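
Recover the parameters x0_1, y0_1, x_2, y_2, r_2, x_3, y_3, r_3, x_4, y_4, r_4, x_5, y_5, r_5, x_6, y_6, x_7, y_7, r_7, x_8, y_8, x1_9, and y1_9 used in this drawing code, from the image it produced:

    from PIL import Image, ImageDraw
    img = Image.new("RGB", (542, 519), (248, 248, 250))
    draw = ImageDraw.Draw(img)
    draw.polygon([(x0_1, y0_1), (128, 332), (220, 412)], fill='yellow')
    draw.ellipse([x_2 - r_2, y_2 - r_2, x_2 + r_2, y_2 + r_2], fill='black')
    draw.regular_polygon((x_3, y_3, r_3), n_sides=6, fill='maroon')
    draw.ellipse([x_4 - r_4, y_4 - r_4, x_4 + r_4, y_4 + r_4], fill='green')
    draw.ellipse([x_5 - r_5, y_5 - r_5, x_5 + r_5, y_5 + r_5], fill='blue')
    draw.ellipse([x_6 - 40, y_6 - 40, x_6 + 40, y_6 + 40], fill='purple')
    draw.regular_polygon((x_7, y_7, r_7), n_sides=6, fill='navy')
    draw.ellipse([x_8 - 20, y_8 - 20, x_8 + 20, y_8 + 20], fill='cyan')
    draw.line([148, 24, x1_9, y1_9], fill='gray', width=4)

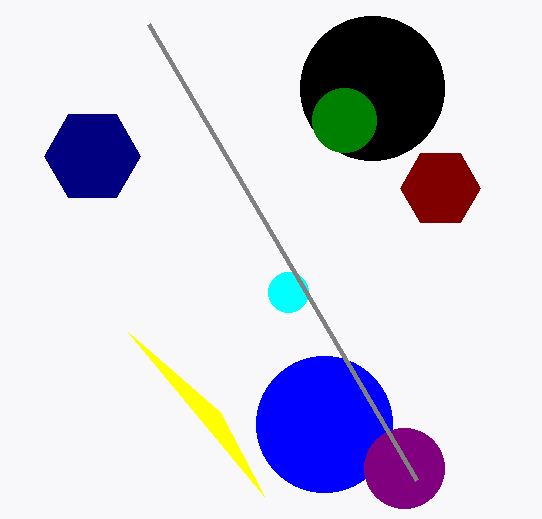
x0_1 = 264
y0_1 = 496
x_2 = 372
y_2 = 88
r_2 = 72
x_3 = 440
y_3 = 188
r_3 = 40
x_4 = 344
y_4 = 120
r_4 = 32
x_5 = 324
y_5 = 424
r_5 = 68
x_6 = 404
y_6 = 468
x_7 = 92
y_7 = 156
r_7 = 48
x_8 = 288
y_8 = 292
x1_9 = 416
y1_9 = 480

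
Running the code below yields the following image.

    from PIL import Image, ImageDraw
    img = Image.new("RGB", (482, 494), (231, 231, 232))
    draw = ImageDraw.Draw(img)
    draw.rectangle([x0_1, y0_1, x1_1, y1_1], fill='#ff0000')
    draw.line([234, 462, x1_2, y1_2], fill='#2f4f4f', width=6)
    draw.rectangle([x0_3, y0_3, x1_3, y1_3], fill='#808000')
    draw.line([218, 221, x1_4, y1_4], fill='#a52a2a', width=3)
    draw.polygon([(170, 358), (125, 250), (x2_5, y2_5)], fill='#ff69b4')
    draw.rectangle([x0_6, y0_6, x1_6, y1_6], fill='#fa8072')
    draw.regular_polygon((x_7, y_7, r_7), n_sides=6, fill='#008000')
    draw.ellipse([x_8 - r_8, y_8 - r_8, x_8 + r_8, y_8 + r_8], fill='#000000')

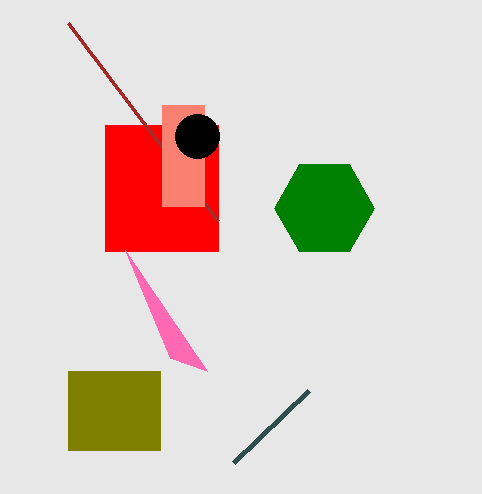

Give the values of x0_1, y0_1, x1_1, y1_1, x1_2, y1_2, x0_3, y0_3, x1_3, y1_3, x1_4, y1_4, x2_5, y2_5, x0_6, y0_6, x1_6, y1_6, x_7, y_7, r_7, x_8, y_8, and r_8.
x0_1 = 105; y0_1 = 125; x1_1 = 218; y1_1 = 251; x1_2 = 309; y1_2 = 390; x0_3 = 68; y0_3 = 371; x1_3 = 160; y1_3 = 450; x1_4 = 68; y1_4 = 23; x2_5 = 207; y2_5 = 371; x0_6 = 162; y0_6 = 105; x1_6 = 204; y1_6 = 206; x_7 = 324; y_7 = 208; r_7 = 50; x_8 = 197; y_8 = 136; r_8 = 22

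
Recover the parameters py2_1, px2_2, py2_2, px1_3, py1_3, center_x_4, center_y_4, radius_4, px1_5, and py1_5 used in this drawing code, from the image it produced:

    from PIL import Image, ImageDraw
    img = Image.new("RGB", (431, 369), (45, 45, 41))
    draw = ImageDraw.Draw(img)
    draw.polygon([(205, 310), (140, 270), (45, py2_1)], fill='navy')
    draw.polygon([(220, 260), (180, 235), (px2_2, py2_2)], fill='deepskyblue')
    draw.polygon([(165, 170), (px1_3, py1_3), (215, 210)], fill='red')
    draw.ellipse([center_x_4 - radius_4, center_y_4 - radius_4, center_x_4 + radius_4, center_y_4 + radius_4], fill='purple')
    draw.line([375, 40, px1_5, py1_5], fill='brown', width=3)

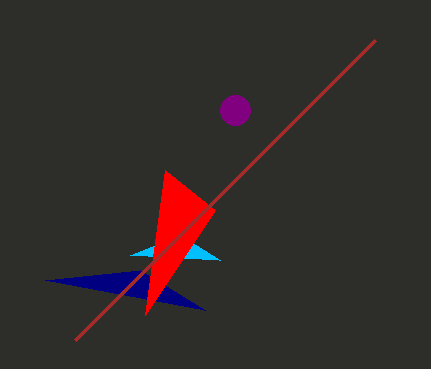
py2_1 = 280; px2_2 = 130; py2_2 = 255; px1_3 = 145; py1_3 = 315; center_x_4 = 235; center_y_4 = 110; radius_4 = 15; px1_5 = 75; py1_5 = 340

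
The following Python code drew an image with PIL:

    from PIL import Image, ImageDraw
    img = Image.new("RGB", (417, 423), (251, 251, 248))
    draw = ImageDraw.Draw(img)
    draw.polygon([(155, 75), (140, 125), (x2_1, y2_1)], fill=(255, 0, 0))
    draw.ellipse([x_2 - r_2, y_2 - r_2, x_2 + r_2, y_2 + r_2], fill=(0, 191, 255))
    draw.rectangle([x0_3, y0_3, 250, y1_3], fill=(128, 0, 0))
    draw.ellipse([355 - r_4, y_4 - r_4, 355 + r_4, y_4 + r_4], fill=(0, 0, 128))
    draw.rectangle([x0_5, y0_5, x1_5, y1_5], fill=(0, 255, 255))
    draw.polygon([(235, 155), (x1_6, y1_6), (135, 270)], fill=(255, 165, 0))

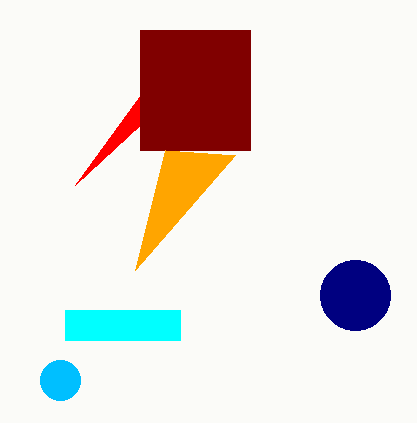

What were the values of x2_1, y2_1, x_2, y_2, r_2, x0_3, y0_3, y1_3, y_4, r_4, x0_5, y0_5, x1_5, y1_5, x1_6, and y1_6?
x2_1 = 75, y2_1 = 185, x_2 = 60, y_2 = 380, r_2 = 20, x0_3 = 140, y0_3 = 30, y1_3 = 150, y_4 = 295, r_4 = 35, x0_5 = 65, y0_5 = 310, x1_5 = 180, y1_5 = 340, x1_6 = 165, y1_6 = 150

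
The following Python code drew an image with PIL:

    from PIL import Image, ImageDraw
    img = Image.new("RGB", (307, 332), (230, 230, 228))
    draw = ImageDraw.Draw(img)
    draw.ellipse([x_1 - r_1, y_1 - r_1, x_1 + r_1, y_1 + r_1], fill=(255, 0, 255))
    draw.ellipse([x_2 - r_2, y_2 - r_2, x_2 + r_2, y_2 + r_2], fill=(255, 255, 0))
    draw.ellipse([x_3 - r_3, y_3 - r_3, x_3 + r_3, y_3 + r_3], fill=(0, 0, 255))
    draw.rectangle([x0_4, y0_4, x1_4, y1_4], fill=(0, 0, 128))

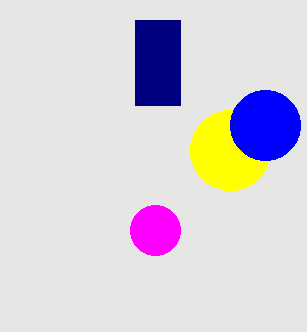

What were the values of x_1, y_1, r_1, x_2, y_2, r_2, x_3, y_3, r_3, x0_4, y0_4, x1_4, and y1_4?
x_1 = 155; y_1 = 230; r_1 = 25; x_2 = 230; y_2 = 150; r_2 = 40; x_3 = 265; y_3 = 125; r_3 = 35; x0_4 = 135; y0_4 = 20; x1_4 = 180; y1_4 = 105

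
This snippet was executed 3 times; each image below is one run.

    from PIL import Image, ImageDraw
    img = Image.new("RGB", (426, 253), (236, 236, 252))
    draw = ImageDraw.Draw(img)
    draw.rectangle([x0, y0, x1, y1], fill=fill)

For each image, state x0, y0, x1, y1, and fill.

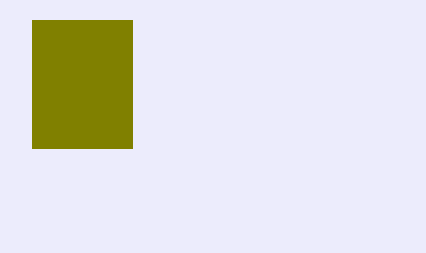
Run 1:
x0 = 32
y0 = 20
x1 = 132
y1 = 148
fill = 'olive'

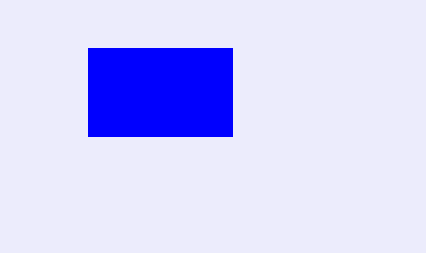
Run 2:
x0 = 88, y0 = 48, x1 = 232, y1 = 136, fill = 'blue'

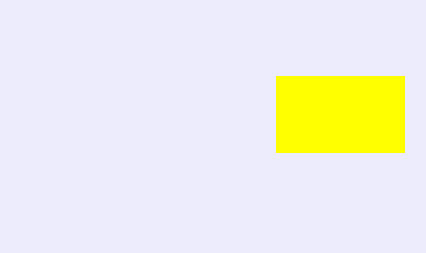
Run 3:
x0 = 276, y0 = 76, x1 = 404, y1 = 152, fill = 'yellow'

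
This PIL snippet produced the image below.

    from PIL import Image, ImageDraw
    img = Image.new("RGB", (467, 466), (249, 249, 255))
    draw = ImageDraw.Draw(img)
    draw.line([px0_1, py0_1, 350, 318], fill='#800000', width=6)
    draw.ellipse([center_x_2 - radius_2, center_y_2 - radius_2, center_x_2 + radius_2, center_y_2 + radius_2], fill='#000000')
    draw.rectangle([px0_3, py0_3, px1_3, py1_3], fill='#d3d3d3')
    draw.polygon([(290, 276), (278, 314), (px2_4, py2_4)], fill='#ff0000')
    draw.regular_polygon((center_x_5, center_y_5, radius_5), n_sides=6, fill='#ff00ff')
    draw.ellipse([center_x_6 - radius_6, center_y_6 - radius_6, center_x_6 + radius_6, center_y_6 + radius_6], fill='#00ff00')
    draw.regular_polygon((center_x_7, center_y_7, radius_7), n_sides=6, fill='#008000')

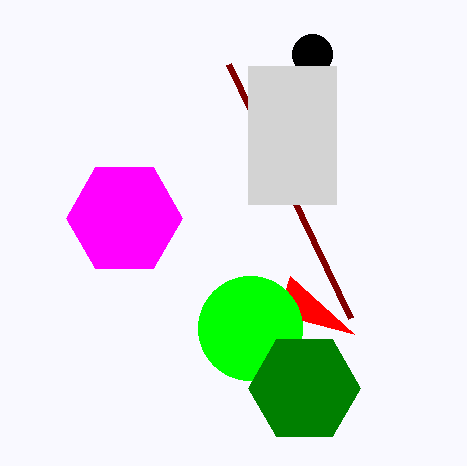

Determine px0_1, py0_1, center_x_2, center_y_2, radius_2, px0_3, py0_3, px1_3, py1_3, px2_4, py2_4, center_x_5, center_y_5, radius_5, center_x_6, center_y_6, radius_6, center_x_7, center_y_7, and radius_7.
px0_1 = 228, py0_1 = 64, center_x_2 = 312, center_y_2 = 54, radius_2 = 20, px0_3 = 248, py0_3 = 66, px1_3 = 336, py1_3 = 204, px2_4 = 354, py2_4 = 334, center_x_5 = 124, center_y_5 = 218, radius_5 = 58, center_x_6 = 250, center_y_6 = 328, radius_6 = 52, center_x_7 = 304, center_y_7 = 388, radius_7 = 56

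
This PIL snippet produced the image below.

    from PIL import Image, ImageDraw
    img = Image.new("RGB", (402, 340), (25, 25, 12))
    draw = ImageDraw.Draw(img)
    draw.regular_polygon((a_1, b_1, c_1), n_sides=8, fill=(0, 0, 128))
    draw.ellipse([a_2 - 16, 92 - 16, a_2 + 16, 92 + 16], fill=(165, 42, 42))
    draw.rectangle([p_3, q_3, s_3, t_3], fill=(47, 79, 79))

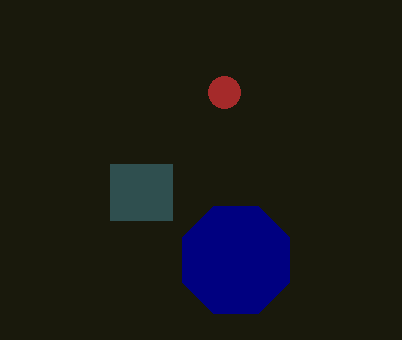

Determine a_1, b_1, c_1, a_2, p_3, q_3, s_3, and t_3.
a_1 = 236
b_1 = 260
c_1 = 58
a_2 = 224
p_3 = 110
q_3 = 164
s_3 = 172
t_3 = 220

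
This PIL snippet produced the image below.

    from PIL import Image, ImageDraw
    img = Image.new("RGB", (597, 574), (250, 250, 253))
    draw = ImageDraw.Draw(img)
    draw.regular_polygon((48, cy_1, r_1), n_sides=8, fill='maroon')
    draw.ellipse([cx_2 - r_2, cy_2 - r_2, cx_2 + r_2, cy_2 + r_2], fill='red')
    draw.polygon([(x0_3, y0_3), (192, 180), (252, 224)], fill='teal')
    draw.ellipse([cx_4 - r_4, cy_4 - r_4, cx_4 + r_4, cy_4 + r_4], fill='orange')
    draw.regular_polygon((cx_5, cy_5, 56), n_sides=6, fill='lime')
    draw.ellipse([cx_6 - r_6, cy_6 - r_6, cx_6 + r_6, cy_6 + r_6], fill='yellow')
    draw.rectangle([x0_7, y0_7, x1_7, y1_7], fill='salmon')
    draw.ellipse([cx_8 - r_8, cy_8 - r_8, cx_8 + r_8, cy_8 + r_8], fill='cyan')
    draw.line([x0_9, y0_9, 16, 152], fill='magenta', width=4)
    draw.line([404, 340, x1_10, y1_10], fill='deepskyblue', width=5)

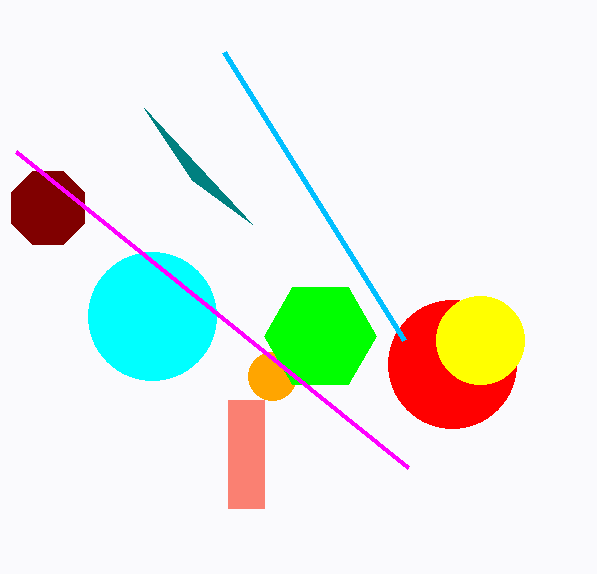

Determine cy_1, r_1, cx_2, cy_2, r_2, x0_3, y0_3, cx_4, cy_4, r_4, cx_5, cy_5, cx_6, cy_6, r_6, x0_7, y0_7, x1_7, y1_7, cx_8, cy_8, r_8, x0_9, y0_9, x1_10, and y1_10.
cy_1 = 208; r_1 = 40; cx_2 = 452; cy_2 = 364; r_2 = 64; x0_3 = 144; y0_3 = 108; cx_4 = 272; cy_4 = 376; r_4 = 24; cx_5 = 320; cy_5 = 336; cx_6 = 480; cy_6 = 340; r_6 = 44; x0_7 = 228; y0_7 = 400; x1_7 = 264; y1_7 = 508; cx_8 = 152; cy_8 = 316; r_8 = 64; x0_9 = 408; y0_9 = 468; x1_10 = 224; y1_10 = 52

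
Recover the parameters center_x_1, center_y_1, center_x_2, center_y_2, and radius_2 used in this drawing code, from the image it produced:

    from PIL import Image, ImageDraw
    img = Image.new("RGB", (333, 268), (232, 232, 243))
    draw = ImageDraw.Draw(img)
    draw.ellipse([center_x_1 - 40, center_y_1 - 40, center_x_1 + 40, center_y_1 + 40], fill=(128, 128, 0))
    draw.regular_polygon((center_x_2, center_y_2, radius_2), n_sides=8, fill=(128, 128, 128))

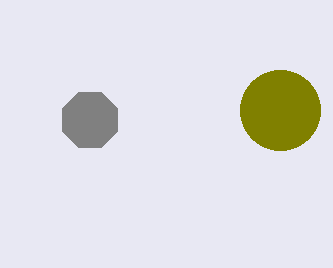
center_x_1 = 280
center_y_1 = 110
center_x_2 = 90
center_y_2 = 120
radius_2 = 30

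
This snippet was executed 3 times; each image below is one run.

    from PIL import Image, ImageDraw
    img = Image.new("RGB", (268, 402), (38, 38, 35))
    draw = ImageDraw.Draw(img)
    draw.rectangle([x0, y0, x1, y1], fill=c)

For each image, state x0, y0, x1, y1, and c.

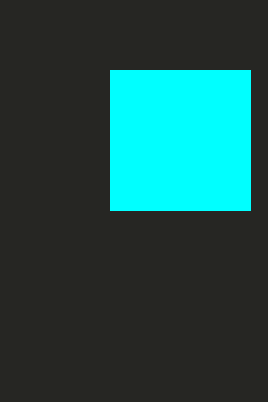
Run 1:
x0 = 110; y0 = 70; x1 = 250; y1 = 210; c = 'cyan'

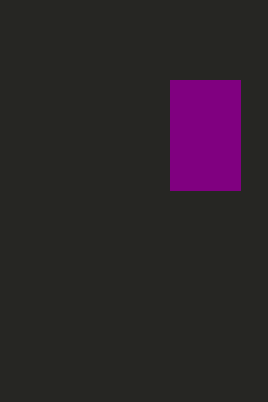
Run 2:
x0 = 170; y0 = 80; x1 = 240; y1 = 190; c = 'purple'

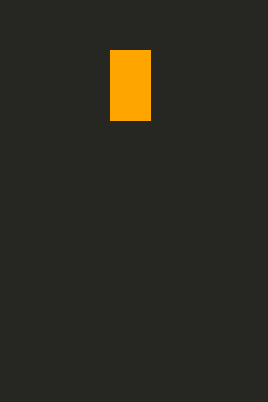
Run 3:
x0 = 110
y0 = 50
x1 = 150
y1 = 120
c = 'orange'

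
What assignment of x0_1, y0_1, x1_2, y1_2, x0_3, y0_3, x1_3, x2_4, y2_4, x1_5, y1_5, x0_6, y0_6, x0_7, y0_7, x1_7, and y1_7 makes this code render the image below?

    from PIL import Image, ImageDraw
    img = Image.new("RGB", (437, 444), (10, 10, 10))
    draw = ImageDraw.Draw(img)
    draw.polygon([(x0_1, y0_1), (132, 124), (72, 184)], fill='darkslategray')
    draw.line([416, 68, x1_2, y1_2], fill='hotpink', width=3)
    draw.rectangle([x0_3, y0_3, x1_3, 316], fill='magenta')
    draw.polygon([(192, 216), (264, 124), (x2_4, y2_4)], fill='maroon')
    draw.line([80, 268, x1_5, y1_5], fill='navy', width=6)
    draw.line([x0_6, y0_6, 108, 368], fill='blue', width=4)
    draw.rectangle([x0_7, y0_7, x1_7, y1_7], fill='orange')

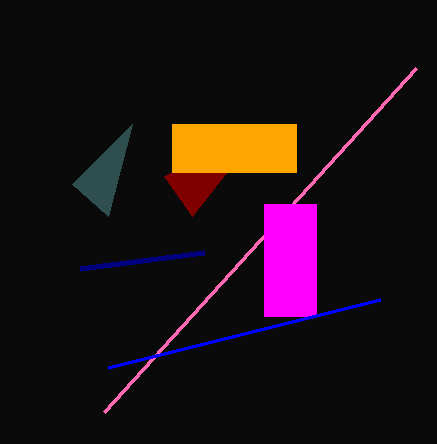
x0_1 = 108
y0_1 = 216
x1_2 = 104
y1_2 = 412
x0_3 = 264
y0_3 = 204
x1_3 = 316
x2_4 = 164
y2_4 = 176
x1_5 = 204
y1_5 = 252
x0_6 = 380
y0_6 = 300
x0_7 = 172
y0_7 = 124
x1_7 = 296
y1_7 = 172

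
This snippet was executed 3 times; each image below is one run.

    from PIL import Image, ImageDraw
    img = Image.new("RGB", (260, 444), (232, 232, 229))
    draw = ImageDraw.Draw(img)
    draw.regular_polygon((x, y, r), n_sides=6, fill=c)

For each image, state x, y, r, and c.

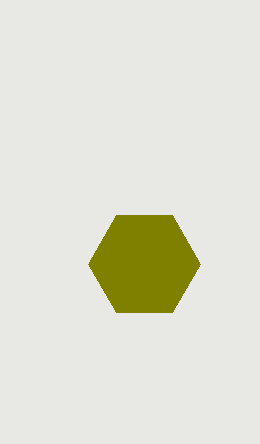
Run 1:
x = 144, y = 264, r = 56, c = 'olive'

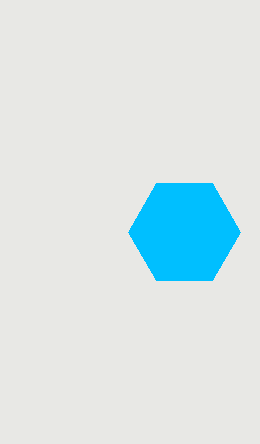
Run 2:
x = 184
y = 232
r = 56
c = 'deepskyblue'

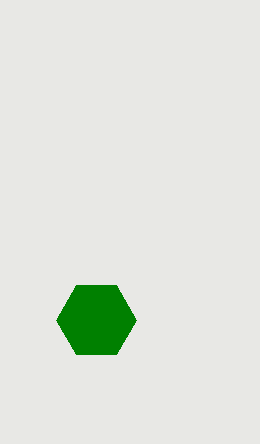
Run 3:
x = 96
y = 320
r = 40
c = 'green'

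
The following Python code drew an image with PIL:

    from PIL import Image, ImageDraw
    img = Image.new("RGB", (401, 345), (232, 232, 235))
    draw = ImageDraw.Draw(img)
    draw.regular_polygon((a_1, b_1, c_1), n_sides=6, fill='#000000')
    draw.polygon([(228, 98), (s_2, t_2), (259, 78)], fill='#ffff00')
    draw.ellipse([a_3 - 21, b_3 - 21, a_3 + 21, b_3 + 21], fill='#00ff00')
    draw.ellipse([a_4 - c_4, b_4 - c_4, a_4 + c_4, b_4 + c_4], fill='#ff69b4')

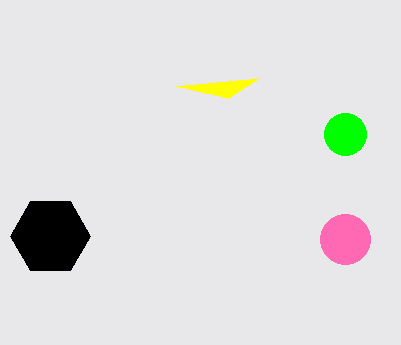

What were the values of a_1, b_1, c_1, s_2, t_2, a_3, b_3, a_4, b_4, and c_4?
a_1 = 50; b_1 = 236; c_1 = 40; s_2 = 176; t_2 = 86; a_3 = 345; b_3 = 134; a_4 = 345; b_4 = 239; c_4 = 25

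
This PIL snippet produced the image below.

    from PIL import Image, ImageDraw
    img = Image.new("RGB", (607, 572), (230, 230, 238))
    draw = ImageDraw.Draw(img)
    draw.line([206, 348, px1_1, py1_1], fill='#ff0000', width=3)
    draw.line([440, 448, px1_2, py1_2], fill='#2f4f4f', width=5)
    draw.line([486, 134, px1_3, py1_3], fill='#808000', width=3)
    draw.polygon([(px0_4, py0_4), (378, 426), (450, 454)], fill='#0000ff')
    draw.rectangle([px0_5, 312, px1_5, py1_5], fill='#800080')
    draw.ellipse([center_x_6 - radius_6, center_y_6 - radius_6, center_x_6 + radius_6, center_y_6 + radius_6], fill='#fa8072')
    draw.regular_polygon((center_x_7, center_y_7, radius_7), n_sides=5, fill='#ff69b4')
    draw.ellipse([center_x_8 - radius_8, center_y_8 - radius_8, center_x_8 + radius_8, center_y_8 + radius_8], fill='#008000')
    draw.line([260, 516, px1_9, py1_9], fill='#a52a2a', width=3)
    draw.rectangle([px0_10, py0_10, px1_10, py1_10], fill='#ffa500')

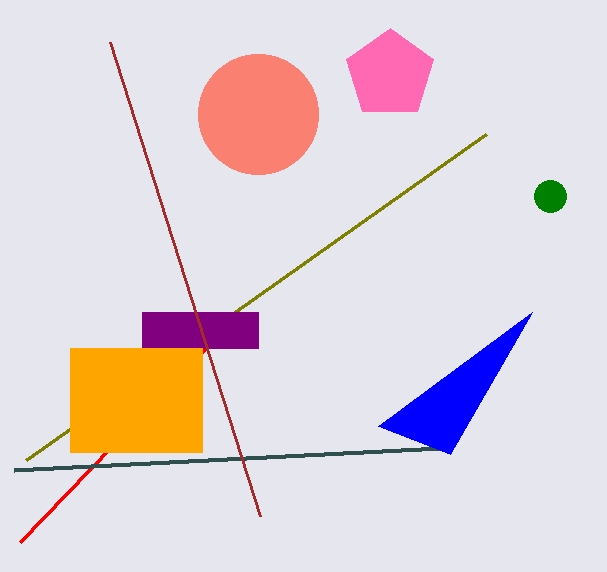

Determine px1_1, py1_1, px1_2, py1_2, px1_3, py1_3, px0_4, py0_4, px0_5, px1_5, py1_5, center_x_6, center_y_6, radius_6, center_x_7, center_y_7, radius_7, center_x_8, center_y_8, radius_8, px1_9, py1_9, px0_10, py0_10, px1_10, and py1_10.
px1_1 = 20, py1_1 = 542, px1_2 = 14, py1_2 = 470, px1_3 = 26, py1_3 = 460, px0_4 = 532, py0_4 = 312, px0_5 = 142, px1_5 = 258, py1_5 = 348, center_x_6 = 258, center_y_6 = 114, radius_6 = 60, center_x_7 = 390, center_y_7 = 74, radius_7 = 46, center_x_8 = 550, center_y_8 = 196, radius_8 = 16, px1_9 = 110, py1_9 = 42, px0_10 = 70, py0_10 = 348, px1_10 = 202, py1_10 = 452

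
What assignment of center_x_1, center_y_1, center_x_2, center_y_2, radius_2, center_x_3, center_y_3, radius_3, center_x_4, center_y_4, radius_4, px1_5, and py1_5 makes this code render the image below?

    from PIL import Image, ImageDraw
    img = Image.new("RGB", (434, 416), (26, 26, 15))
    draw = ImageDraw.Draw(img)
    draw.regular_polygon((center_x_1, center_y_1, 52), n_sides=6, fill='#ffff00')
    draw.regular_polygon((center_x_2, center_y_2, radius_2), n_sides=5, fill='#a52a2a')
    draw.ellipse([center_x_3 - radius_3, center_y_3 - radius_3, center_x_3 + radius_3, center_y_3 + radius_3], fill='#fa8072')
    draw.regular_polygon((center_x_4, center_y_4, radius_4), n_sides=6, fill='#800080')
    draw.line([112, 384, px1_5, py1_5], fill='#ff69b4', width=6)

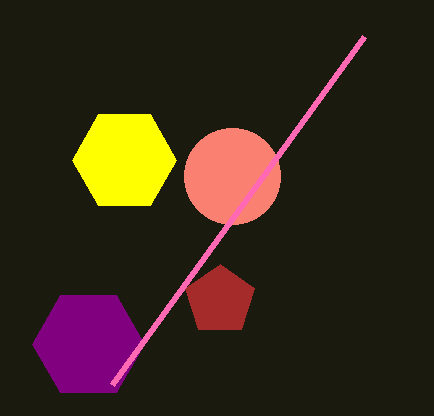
center_x_1 = 124, center_y_1 = 160, center_x_2 = 220, center_y_2 = 300, radius_2 = 36, center_x_3 = 232, center_y_3 = 176, radius_3 = 48, center_x_4 = 88, center_y_4 = 344, radius_4 = 56, px1_5 = 364, py1_5 = 36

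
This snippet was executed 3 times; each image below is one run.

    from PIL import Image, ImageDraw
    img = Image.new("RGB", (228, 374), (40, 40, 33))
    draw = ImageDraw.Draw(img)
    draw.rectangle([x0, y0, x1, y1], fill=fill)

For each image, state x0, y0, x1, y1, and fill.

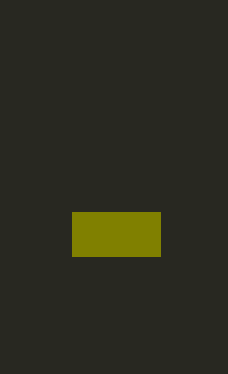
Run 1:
x0 = 72
y0 = 212
x1 = 160
y1 = 256
fill = 'olive'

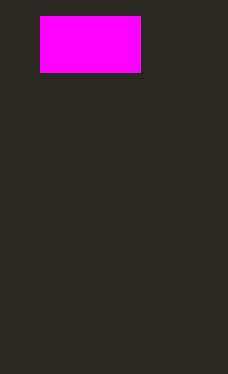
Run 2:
x0 = 40, y0 = 16, x1 = 140, y1 = 72, fill = 'magenta'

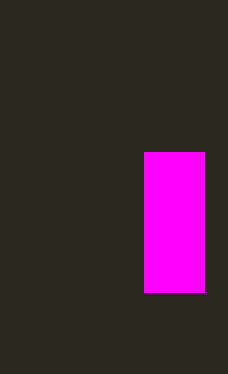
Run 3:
x0 = 144, y0 = 152, x1 = 204, y1 = 292, fill = 'magenta'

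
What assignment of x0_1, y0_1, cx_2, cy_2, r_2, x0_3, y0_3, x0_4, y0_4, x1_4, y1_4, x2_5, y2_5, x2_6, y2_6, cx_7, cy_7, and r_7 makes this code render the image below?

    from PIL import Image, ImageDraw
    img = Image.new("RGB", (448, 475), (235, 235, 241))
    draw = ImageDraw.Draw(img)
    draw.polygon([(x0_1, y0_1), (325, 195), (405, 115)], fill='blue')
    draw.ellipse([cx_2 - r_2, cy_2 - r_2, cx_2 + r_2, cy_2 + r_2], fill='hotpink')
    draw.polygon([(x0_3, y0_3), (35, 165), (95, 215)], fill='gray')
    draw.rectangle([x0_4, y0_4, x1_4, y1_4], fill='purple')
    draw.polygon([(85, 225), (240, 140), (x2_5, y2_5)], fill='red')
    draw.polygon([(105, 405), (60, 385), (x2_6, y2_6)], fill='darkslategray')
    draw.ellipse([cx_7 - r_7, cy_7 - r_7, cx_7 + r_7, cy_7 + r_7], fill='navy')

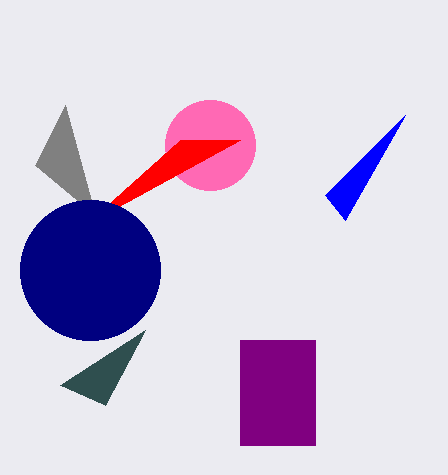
x0_1 = 345
y0_1 = 220
cx_2 = 210
cy_2 = 145
r_2 = 45
x0_3 = 65
y0_3 = 105
x0_4 = 240
y0_4 = 340
x1_4 = 315
y1_4 = 445
x2_5 = 180
y2_5 = 140
x2_6 = 145
y2_6 = 330
cx_7 = 90
cy_7 = 270
r_7 = 70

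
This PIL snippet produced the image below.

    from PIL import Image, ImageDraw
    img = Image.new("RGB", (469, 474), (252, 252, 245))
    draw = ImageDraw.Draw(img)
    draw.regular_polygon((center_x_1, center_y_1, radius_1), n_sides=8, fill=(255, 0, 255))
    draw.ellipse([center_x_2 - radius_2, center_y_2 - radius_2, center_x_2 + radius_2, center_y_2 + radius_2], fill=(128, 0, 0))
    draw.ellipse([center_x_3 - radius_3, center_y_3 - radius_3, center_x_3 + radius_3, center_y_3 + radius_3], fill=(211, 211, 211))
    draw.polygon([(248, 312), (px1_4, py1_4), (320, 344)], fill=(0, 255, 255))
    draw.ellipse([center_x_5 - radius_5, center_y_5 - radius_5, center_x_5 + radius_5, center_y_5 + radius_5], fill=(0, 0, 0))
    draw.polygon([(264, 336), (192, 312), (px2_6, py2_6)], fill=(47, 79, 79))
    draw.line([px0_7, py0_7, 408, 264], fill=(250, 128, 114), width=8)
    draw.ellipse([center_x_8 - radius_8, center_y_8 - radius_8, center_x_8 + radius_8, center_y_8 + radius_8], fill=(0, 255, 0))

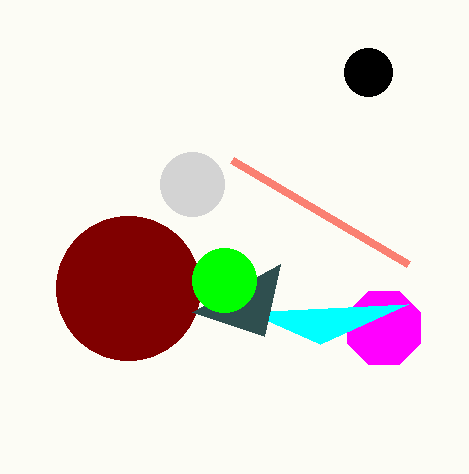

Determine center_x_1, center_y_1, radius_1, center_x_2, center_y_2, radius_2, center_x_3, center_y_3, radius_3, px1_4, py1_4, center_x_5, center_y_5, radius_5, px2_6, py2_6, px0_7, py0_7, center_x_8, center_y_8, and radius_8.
center_x_1 = 384, center_y_1 = 328, radius_1 = 40, center_x_2 = 128, center_y_2 = 288, radius_2 = 72, center_x_3 = 192, center_y_3 = 184, radius_3 = 32, px1_4 = 408, py1_4 = 304, center_x_5 = 368, center_y_5 = 72, radius_5 = 24, px2_6 = 280, py2_6 = 264, px0_7 = 232, py0_7 = 160, center_x_8 = 224, center_y_8 = 280, radius_8 = 32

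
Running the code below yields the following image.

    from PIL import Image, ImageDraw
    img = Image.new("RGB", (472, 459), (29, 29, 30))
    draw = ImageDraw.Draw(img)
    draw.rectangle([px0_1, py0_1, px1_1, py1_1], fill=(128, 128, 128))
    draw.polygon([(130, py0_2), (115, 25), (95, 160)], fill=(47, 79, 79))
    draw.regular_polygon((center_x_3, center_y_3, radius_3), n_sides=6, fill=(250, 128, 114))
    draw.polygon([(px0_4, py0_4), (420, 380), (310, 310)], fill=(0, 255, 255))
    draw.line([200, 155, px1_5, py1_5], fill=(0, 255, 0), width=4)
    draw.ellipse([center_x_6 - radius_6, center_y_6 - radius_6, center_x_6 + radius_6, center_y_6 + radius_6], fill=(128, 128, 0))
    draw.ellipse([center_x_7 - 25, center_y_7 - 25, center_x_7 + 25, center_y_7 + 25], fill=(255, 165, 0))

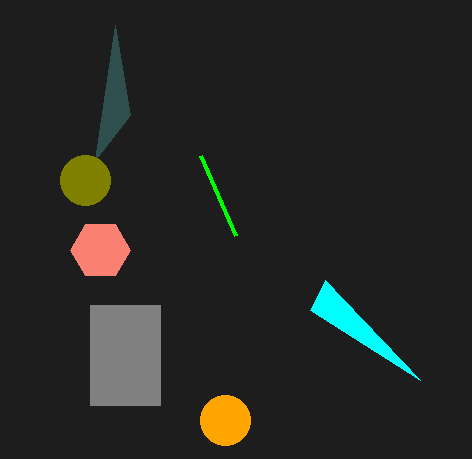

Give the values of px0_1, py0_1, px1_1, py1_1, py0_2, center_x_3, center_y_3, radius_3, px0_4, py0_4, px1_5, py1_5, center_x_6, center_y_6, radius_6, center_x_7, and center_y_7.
px0_1 = 90
py0_1 = 305
px1_1 = 160
py1_1 = 405
py0_2 = 115
center_x_3 = 100
center_y_3 = 250
radius_3 = 30
px0_4 = 325
py0_4 = 280
px1_5 = 235
py1_5 = 235
center_x_6 = 85
center_y_6 = 180
radius_6 = 25
center_x_7 = 225
center_y_7 = 420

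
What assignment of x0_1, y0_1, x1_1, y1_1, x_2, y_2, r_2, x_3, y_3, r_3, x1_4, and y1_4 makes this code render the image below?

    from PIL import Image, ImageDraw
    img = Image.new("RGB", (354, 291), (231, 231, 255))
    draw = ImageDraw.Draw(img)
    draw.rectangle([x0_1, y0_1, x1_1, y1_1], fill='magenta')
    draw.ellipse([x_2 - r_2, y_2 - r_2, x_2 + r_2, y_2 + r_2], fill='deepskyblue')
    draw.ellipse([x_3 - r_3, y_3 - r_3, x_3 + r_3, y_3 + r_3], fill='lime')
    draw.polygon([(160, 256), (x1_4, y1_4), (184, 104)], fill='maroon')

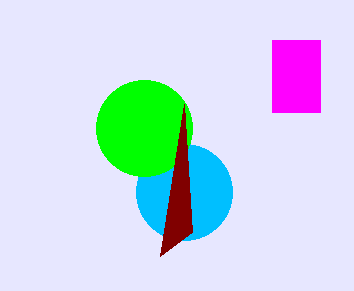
x0_1 = 272, y0_1 = 40, x1_1 = 320, y1_1 = 112, x_2 = 184, y_2 = 192, r_2 = 48, x_3 = 144, y_3 = 128, r_3 = 48, x1_4 = 192, y1_4 = 232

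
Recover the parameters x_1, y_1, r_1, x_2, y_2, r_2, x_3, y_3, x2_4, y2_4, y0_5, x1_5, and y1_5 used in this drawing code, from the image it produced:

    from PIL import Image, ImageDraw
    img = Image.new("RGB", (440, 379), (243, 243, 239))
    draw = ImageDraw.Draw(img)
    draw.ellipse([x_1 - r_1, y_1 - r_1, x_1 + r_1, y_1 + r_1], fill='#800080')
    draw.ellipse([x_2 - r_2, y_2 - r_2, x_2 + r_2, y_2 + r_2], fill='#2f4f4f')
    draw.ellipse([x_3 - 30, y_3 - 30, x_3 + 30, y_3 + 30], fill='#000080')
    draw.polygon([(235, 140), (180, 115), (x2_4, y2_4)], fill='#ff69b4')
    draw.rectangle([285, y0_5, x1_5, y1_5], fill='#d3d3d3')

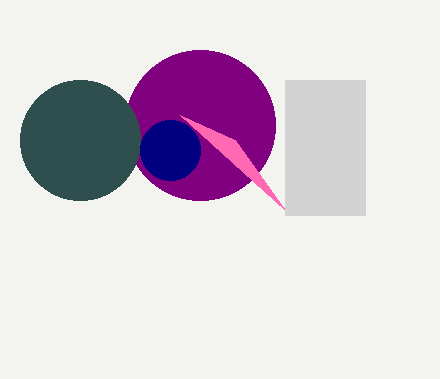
x_1 = 200
y_1 = 125
r_1 = 75
x_2 = 80
y_2 = 140
r_2 = 60
x_3 = 170
y_3 = 150
x2_4 = 285
y2_4 = 210
y0_5 = 80
x1_5 = 365
y1_5 = 215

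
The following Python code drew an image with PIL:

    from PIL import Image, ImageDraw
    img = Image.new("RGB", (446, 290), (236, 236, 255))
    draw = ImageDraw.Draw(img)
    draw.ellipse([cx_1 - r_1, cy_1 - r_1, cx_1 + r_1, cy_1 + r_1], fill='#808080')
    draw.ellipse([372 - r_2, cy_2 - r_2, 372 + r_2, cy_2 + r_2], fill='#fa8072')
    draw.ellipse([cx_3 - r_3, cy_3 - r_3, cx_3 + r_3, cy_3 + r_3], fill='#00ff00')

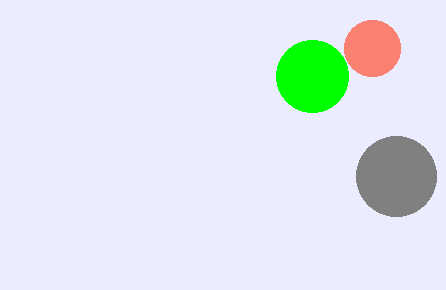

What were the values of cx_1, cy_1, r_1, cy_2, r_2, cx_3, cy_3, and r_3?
cx_1 = 396; cy_1 = 176; r_1 = 40; cy_2 = 48; r_2 = 28; cx_3 = 312; cy_3 = 76; r_3 = 36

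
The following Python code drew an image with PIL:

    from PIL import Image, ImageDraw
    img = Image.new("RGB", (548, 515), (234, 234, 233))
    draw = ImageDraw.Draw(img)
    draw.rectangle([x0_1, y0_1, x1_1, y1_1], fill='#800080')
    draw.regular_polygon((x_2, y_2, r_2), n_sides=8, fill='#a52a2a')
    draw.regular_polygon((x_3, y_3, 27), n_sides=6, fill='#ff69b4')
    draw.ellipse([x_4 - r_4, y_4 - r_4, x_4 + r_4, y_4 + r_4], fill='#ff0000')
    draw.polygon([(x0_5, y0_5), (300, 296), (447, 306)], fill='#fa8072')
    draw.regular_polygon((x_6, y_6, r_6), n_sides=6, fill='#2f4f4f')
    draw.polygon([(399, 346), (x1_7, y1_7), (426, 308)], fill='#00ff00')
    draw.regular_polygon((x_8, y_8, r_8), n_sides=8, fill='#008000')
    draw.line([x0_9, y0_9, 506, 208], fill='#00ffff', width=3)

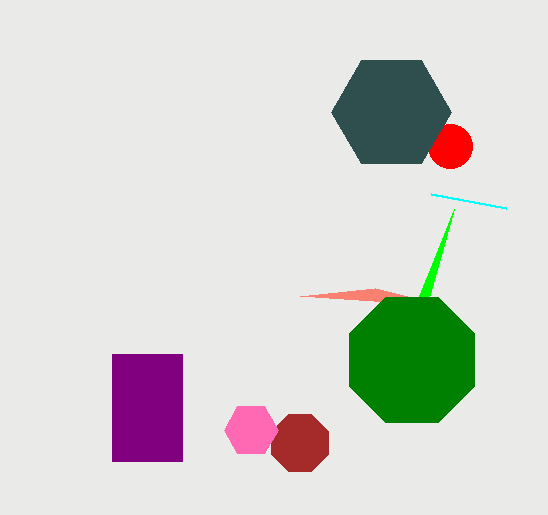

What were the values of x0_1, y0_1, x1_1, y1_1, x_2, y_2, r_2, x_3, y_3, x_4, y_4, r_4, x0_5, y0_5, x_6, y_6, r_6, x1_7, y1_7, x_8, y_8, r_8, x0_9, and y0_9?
x0_1 = 112
y0_1 = 354
x1_1 = 182
y1_1 = 461
x_2 = 300
y_2 = 443
r_2 = 31
x_3 = 251
y_3 = 430
x_4 = 450
y_4 = 146
r_4 = 22
x0_5 = 375
y0_5 = 288
x_6 = 391
y_6 = 112
r_6 = 60
x1_7 = 454
y1_7 = 209
x_8 = 412
y_8 = 360
r_8 = 68
x0_9 = 431
y0_9 = 194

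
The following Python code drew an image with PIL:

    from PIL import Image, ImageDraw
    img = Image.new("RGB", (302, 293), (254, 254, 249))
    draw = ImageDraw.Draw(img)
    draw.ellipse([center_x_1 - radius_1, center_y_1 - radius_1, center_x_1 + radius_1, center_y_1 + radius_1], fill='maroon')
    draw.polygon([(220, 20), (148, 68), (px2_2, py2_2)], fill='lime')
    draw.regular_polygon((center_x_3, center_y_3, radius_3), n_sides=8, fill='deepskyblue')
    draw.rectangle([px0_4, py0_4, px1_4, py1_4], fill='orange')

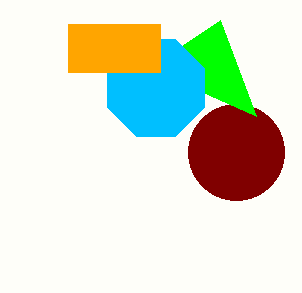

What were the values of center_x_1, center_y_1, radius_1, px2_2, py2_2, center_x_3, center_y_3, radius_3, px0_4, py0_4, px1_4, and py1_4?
center_x_1 = 236
center_y_1 = 152
radius_1 = 48
px2_2 = 256
py2_2 = 116
center_x_3 = 156
center_y_3 = 88
radius_3 = 52
px0_4 = 68
py0_4 = 24
px1_4 = 160
py1_4 = 72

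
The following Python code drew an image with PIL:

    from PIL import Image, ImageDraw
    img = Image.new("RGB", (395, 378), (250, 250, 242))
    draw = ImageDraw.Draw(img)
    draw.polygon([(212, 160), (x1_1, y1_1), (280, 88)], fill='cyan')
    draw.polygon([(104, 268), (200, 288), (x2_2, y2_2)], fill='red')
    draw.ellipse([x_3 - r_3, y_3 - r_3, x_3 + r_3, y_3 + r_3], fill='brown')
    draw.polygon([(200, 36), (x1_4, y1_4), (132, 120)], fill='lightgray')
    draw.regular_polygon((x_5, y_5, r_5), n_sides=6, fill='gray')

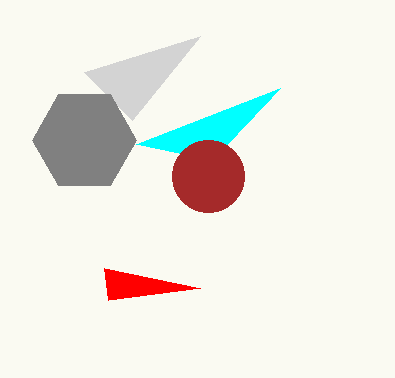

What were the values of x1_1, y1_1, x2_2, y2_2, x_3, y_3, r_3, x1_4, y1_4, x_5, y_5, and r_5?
x1_1 = 136; y1_1 = 144; x2_2 = 108; y2_2 = 300; x_3 = 208; y_3 = 176; r_3 = 36; x1_4 = 84; y1_4 = 72; x_5 = 84; y_5 = 140; r_5 = 52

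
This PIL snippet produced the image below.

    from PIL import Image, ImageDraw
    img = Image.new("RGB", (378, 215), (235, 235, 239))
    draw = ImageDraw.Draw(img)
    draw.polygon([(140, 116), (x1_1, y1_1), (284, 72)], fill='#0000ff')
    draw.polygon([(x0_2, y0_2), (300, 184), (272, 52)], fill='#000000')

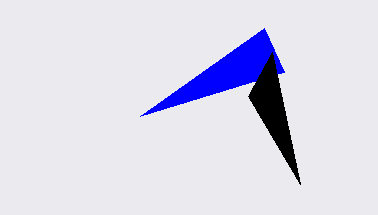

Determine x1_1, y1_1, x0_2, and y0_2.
x1_1 = 264; y1_1 = 28; x0_2 = 248; y0_2 = 96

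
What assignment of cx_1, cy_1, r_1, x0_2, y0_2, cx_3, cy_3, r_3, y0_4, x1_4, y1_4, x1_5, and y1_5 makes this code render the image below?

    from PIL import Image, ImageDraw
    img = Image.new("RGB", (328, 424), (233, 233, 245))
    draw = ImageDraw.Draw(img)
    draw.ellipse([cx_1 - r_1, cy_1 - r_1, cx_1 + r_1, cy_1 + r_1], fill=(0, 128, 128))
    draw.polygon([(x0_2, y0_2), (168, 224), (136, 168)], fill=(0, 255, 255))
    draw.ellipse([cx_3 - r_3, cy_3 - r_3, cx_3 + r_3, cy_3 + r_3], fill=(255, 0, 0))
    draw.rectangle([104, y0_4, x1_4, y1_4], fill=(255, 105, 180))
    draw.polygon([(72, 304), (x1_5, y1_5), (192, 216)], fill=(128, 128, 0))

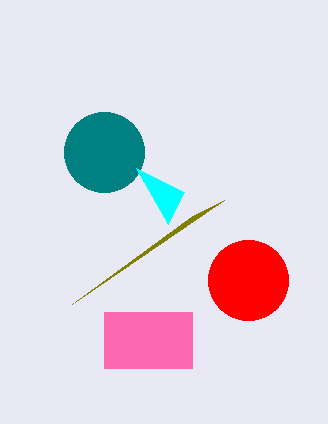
cx_1 = 104
cy_1 = 152
r_1 = 40
x0_2 = 184
y0_2 = 192
cx_3 = 248
cy_3 = 280
r_3 = 40
y0_4 = 312
x1_4 = 192
y1_4 = 368
x1_5 = 224
y1_5 = 200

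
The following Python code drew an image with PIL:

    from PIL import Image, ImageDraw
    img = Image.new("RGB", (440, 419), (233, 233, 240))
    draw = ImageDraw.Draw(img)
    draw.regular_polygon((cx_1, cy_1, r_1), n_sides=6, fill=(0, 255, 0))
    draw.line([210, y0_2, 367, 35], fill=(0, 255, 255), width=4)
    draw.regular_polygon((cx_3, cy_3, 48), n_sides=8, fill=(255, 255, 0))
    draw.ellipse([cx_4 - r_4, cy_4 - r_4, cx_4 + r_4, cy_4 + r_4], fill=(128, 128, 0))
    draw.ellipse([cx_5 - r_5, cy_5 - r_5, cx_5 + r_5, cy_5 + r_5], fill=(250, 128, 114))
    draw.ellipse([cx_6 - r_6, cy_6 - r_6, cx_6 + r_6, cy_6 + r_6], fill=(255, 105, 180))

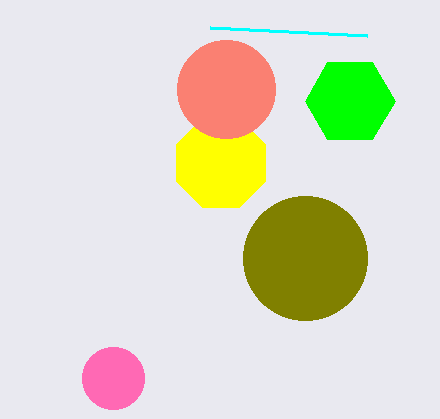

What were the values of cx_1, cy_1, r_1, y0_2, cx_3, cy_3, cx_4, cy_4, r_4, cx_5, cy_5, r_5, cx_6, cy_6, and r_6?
cx_1 = 350, cy_1 = 101, r_1 = 45, y0_2 = 27, cx_3 = 221, cy_3 = 163, cx_4 = 305, cy_4 = 258, r_4 = 62, cx_5 = 226, cy_5 = 89, r_5 = 49, cx_6 = 113, cy_6 = 378, r_6 = 31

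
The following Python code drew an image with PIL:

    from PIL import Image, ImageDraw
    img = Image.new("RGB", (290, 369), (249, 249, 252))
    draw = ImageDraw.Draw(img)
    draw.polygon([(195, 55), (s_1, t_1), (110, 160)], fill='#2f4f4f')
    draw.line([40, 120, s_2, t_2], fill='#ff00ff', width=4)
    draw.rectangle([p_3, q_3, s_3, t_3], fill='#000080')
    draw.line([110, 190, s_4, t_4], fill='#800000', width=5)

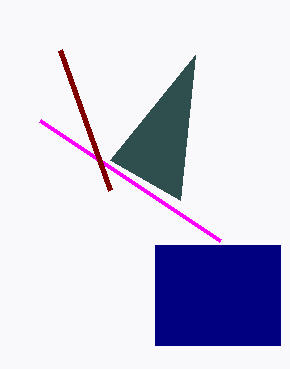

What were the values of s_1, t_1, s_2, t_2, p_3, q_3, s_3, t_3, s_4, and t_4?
s_1 = 180; t_1 = 200; s_2 = 220; t_2 = 240; p_3 = 155; q_3 = 245; s_3 = 280; t_3 = 345; s_4 = 60; t_4 = 50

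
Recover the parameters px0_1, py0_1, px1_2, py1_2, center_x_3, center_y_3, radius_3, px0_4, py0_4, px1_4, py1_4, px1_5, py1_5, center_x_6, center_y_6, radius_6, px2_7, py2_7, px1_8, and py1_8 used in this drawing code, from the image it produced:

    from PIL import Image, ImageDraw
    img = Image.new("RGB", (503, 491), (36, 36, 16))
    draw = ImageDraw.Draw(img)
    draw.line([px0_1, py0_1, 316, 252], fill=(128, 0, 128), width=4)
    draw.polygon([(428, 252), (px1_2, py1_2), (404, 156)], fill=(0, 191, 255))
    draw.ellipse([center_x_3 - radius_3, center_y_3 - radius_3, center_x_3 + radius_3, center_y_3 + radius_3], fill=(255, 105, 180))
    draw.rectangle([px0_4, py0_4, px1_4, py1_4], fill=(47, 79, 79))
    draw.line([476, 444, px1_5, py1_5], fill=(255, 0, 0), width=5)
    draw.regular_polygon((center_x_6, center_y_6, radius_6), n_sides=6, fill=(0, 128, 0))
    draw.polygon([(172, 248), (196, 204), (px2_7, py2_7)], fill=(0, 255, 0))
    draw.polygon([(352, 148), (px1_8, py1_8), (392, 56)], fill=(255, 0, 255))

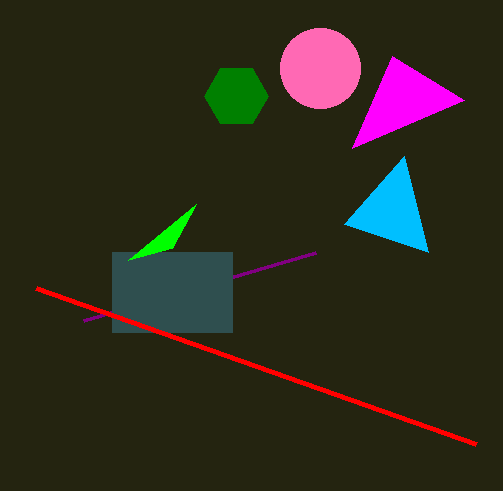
px0_1 = 84; py0_1 = 320; px1_2 = 344; py1_2 = 224; center_x_3 = 320; center_y_3 = 68; radius_3 = 40; px0_4 = 112; py0_4 = 252; px1_4 = 232; py1_4 = 332; px1_5 = 36; py1_5 = 288; center_x_6 = 236; center_y_6 = 96; radius_6 = 32; px2_7 = 128; py2_7 = 260; px1_8 = 464; py1_8 = 100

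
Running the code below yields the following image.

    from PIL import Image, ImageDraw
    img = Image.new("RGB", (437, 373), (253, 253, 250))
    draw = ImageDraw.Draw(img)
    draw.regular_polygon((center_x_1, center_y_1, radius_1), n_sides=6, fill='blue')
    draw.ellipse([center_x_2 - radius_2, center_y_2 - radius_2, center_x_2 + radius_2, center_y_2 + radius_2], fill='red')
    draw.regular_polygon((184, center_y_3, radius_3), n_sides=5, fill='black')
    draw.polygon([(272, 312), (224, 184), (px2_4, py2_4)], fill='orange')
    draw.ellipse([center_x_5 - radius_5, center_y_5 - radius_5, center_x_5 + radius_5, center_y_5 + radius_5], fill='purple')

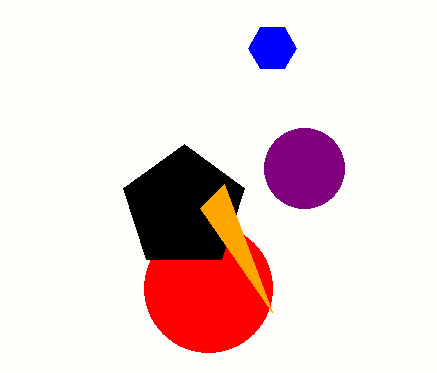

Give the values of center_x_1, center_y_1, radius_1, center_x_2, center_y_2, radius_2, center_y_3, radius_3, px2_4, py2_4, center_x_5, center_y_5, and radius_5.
center_x_1 = 272; center_y_1 = 48; radius_1 = 24; center_x_2 = 208; center_y_2 = 288; radius_2 = 64; center_y_3 = 208; radius_3 = 64; px2_4 = 200; py2_4 = 208; center_x_5 = 304; center_y_5 = 168; radius_5 = 40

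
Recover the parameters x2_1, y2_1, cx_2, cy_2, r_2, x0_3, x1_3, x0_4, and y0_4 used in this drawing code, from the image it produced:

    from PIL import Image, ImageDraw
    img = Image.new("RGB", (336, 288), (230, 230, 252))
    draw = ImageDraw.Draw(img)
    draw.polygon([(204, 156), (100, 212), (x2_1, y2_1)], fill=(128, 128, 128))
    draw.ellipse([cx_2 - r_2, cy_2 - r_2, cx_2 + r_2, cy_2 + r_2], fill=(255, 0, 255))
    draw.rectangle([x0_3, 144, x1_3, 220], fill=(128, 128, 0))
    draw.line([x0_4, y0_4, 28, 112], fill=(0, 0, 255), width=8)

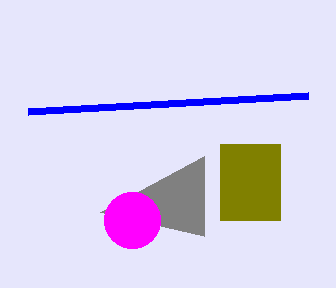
x2_1 = 204; y2_1 = 236; cx_2 = 132; cy_2 = 220; r_2 = 28; x0_3 = 220; x1_3 = 280; x0_4 = 308; y0_4 = 96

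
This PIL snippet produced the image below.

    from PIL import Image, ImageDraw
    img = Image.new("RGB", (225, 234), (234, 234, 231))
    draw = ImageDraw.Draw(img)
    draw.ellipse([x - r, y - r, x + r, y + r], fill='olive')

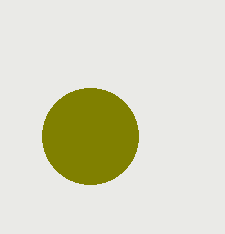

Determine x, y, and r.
x = 90
y = 136
r = 48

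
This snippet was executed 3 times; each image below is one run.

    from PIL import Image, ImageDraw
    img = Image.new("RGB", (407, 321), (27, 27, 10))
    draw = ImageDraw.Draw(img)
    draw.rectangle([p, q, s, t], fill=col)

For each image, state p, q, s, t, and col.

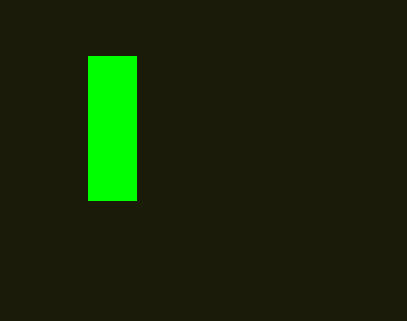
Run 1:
p = 88, q = 56, s = 136, t = 200, col = 'lime'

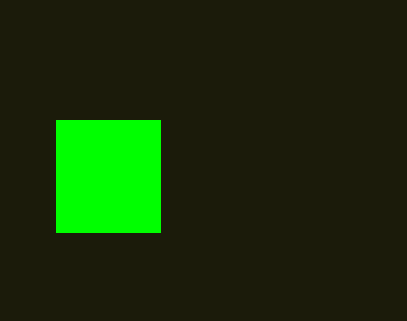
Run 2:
p = 56, q = 120, s = 160, t = 232, col = 'lime'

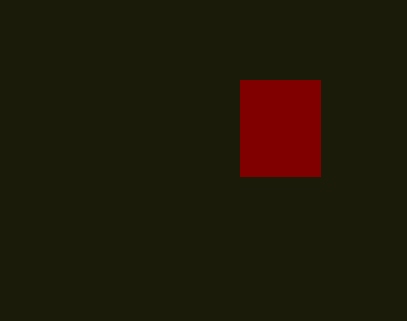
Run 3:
p = 240
q = 80
s = 320
t = 176
col = 'maroon'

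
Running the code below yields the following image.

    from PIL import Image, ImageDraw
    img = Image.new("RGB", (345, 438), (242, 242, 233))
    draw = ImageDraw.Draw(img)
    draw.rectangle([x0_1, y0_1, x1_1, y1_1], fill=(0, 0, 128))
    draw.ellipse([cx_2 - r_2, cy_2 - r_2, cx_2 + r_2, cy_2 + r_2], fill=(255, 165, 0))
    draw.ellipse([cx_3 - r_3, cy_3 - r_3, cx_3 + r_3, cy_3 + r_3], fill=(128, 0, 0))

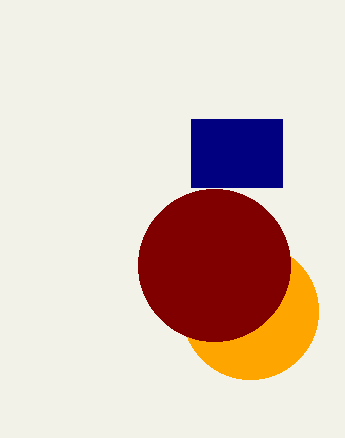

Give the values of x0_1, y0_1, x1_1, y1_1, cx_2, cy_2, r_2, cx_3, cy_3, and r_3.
x0_1 = 191; y0_1 = 119; x1_1 = 282; y1_1 = 187; cx_2 = 250; cy_2 = 311; r_2 = 68; cx_3 = 214; cy_3 = 265; r_3 = 76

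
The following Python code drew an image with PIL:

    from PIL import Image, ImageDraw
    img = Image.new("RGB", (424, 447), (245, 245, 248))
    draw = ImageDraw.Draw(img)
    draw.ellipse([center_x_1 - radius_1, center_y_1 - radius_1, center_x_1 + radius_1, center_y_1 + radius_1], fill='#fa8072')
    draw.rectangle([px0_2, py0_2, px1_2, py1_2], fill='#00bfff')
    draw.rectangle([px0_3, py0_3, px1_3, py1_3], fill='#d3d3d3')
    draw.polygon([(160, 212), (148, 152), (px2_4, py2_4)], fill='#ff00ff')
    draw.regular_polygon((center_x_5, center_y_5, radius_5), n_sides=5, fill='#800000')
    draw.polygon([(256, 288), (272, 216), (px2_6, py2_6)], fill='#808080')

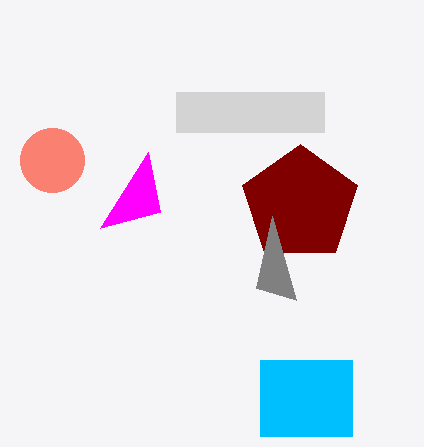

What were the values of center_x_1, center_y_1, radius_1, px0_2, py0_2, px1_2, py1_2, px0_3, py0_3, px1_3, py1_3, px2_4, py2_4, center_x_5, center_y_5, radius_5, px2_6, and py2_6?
center_x_1 = 52, center_y_1 = 160, radius_1 = 32, px0_2 = 260, py0_2 = 360, px1_2 = 352, py1_2 = 436, px0_3 = 176, py0_3 = 92, px1_3 = 324, py1_3 = 132, px2_4 = 100, py2_4 = 228, center_x_5 = 300, center_y_5 = 204, radius_5 = 60, px2_6 = 296, py2_6 = 300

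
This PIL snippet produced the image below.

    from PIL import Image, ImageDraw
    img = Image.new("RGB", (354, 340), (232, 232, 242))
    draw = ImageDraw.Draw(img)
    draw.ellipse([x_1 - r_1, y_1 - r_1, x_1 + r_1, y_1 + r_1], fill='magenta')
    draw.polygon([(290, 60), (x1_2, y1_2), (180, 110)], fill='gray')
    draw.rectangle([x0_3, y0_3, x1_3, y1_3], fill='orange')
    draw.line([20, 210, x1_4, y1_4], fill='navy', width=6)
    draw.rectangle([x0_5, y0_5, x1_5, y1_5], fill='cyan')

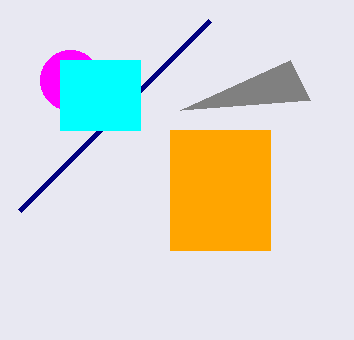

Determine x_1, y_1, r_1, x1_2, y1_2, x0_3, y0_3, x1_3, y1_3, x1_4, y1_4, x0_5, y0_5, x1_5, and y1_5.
x_1 = 70
y_1 = 80
r_1 = 30
x1_2 = 310
y1_2 = 100
x0_3 = 170
y0_3 = 130
x1_3 = 270
y1_3 = 250
x1_4 = 210
y1_4 = 20
x0_5 = 60
y0_5 = 60
x1_5 = 140
y1_5 = 130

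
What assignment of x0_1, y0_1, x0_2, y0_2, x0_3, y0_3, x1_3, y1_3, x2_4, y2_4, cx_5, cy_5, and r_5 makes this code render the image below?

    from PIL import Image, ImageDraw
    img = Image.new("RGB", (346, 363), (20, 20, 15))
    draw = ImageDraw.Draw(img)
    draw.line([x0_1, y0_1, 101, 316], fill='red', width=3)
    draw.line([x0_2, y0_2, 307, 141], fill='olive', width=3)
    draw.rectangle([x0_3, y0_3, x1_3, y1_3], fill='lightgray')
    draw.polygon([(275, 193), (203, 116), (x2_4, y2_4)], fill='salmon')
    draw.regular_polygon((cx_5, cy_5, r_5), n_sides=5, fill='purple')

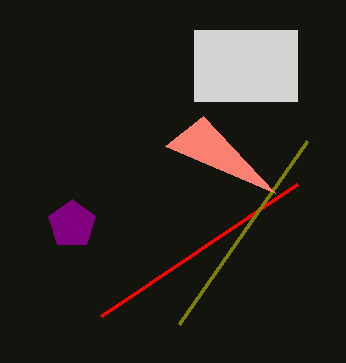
x0_1 = 297, y0_1 = 184, x0_2 = 179, y0_2 = 324, x0_3 = 194, y0_3 = 30, x1_3 = 297, y1_3 = 101, x2_4 = 165, y2_4 = 146, cx_5 = 72, cy_5 = 224, r_5 = 25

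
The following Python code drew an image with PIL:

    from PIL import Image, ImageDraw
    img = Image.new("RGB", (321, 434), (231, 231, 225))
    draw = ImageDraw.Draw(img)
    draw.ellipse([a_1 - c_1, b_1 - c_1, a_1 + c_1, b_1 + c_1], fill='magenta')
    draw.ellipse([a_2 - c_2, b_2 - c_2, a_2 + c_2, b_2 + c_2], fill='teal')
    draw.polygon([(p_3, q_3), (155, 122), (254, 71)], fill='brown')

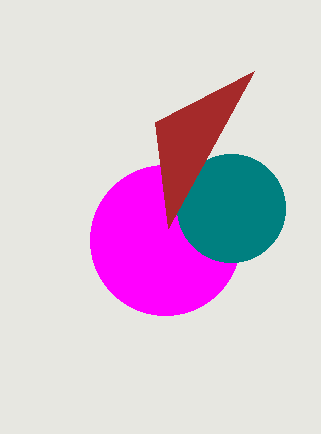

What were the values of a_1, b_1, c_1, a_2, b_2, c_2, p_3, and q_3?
a_1 = 165, b_1 = 240, c_1 = 75, a_2 = 231, b_2 = 208, c_2 = 54, p_3 = 168, q_3 = 228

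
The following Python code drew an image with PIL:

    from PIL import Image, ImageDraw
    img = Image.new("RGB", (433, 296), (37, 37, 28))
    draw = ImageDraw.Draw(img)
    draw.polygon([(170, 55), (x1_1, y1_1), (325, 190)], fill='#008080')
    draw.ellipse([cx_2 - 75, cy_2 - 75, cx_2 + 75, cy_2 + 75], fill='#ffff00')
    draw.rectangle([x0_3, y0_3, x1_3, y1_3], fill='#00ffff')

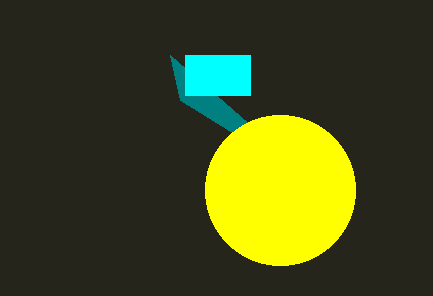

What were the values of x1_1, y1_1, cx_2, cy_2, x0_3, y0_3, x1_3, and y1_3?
x1_1 = 180, y1_1 = 100, cx_2 = 280, cy_2 = 190, x0_3 = 185, y0_3 = 55, x1_3 = 250, y1_3 = 95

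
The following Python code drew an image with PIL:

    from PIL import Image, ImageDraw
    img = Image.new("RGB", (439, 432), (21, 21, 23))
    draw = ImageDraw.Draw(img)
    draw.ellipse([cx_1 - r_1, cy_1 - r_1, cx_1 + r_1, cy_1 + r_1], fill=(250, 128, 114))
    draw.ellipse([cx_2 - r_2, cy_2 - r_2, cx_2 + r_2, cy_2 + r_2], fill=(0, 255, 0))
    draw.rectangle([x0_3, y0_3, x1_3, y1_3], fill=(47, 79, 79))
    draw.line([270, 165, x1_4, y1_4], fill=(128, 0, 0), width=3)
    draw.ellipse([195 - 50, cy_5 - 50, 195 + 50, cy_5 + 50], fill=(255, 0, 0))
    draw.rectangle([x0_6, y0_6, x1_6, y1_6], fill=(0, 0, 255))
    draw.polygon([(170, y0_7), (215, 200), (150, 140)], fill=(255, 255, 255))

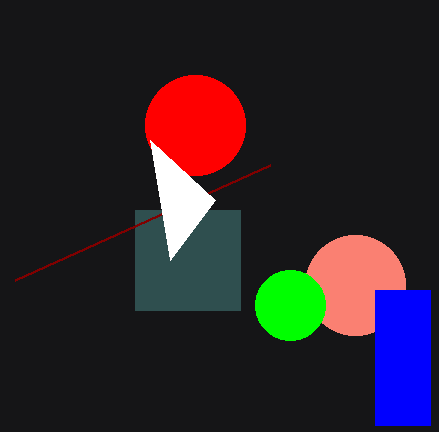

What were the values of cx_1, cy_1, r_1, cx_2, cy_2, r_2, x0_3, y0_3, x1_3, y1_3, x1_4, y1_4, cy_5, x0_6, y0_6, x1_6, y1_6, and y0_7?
cx_1 = 355; cy_1 = 285; r_1 = 50; cx_2 = 290; cy_2 = 305; r_2 = 35; x0_3 = 135; y0_3 = 210; x1_3 = 240; y1_3 = 310; x1_4 = 15; y1_4 = 280; cy_5 = 125; x0_6 = 375; y0_6 = 290; x1_6 = 430; y1_6 = 425; y0_7 = 260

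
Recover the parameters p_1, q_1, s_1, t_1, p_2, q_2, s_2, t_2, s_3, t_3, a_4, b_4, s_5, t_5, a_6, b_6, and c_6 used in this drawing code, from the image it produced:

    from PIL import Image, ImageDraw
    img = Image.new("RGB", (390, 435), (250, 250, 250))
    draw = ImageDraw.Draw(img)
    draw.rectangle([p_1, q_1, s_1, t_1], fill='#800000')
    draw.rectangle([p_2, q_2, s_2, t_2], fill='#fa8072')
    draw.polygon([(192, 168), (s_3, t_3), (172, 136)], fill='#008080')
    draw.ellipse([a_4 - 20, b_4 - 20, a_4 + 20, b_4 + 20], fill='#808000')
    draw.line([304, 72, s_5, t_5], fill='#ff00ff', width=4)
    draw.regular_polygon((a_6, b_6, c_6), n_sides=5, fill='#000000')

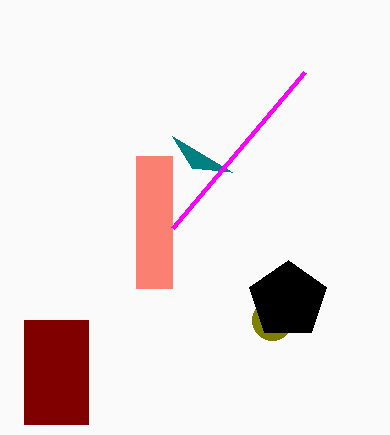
p_1 = 24; q_1 = 320; s_1 = 88; t_1 = 424; p_2 = 136; q_2 = 156; s_2 = 172; t_2 = 288; s_3 = 232; t_3 = 172; a_4 = 272; b_4 = 320; s_5 = 172; t_5 = 228; a_6 = 288; b_6 = 300; c_6 = 40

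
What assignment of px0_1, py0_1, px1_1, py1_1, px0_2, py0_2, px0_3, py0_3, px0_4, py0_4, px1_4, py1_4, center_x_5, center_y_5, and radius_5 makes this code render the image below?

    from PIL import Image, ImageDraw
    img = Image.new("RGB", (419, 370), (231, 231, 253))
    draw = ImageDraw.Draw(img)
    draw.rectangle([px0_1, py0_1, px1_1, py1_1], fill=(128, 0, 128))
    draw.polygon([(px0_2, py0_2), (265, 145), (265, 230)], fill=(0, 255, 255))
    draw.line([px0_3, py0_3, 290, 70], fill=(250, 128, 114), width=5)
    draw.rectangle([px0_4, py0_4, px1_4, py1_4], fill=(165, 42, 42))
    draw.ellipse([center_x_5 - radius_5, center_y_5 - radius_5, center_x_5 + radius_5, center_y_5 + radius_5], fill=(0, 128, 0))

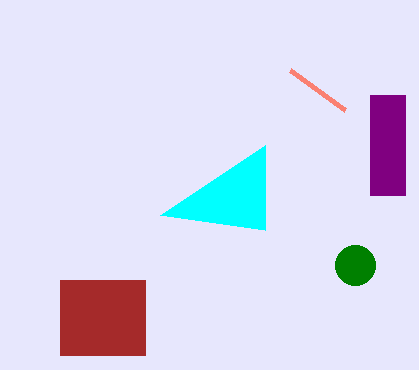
px0_1 = 370, py0_1 = 95, px1_1 = 405, py1_1 = 195, px0_2 = 160, py0_2 = 215, px0_3 = 345, py0_3 = 110, px0_4 = 60, py0_4 = 280, px1_4 = 145, py1_4 = 355, center_x_5 = 355, center_y_5 = 265, radius_5 = 20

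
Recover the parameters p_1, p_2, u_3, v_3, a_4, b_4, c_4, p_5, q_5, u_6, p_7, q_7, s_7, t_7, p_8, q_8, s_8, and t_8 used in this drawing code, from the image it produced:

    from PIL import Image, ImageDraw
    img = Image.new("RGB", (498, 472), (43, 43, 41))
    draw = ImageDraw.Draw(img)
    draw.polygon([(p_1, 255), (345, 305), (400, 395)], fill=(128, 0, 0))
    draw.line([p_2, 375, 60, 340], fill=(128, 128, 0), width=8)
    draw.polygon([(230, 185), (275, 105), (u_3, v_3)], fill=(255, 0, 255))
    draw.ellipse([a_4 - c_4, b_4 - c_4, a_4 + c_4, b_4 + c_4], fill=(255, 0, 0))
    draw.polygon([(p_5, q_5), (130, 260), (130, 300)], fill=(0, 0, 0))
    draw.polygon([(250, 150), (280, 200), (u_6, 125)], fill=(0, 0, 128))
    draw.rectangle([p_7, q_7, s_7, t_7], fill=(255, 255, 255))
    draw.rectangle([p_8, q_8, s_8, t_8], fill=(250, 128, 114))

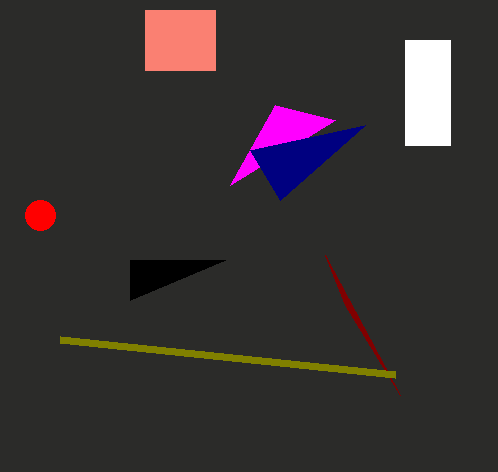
p_1 = 325, p_2 = 395, u_3 = 335, v_3 = 120, a_4 = 40, b_4 = 215, c_4 = 15, p_5 = 225, q_5 = 260, u_6 = 365, p_7 = 405, q_7 = 40, s_7 = 450, t_7 = 145, p_8 = 145, q_8 = 10, s_8 = 215, t_8 = 70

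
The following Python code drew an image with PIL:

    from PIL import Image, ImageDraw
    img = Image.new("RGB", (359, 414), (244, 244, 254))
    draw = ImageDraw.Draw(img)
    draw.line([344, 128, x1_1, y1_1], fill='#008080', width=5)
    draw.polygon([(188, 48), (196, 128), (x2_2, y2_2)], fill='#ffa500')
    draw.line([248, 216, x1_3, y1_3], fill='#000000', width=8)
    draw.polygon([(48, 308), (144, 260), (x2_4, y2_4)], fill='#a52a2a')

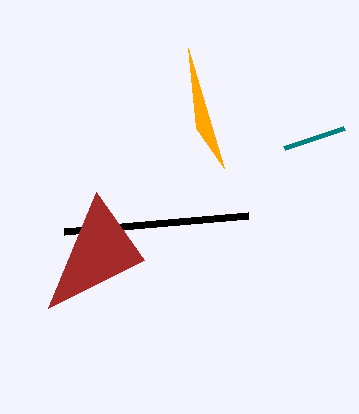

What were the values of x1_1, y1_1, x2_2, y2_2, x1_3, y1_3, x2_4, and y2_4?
x1_1 = 284, y1_1 = 148, x2_2 = 224, y2_2 = 168, x1_3 = 64, y1_3 = 232, x2_4 = 96, y2_4 = 192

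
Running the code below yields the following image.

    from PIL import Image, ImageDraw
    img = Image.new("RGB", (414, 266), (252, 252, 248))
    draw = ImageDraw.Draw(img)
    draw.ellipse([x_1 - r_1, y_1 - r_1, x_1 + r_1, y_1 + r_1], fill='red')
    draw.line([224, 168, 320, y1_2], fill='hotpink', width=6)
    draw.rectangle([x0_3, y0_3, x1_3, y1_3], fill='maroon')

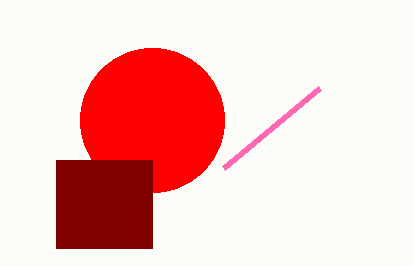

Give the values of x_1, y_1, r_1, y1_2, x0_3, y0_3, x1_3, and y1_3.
x_1 = 152
y_1 = 120
r_1 = 72
y1_2 = 88
x0_3 = 56
y0_3 = 160
x1_3 = 152
y1_3 = 248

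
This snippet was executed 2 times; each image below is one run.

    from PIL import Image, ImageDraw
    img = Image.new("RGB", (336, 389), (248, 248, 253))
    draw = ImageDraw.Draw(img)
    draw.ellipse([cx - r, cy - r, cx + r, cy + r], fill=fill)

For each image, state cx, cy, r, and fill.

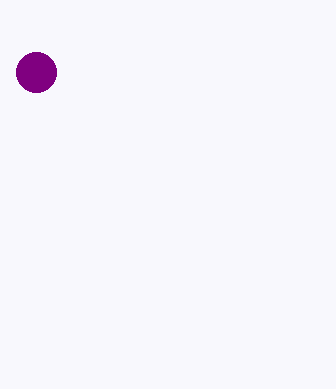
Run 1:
cx = 36; cy = 72; r = 20; fill = 'purple'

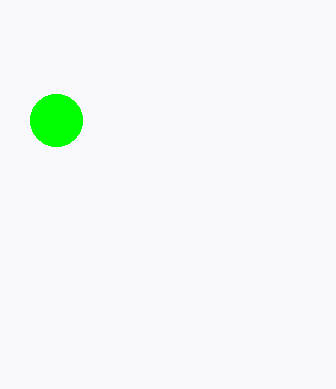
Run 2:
cx = 56; cy = 120; r = 26; fill = 'lime'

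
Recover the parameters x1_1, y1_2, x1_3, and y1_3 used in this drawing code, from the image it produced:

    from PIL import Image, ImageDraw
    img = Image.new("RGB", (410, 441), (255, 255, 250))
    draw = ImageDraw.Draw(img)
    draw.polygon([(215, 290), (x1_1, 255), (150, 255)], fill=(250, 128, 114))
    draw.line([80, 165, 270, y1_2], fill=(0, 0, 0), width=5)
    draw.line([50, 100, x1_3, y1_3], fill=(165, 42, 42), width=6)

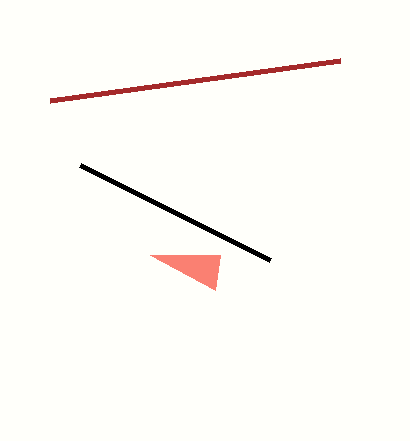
x1_1 = 220, y1_2 = 260, x1_3 = 340, y1_3 = 60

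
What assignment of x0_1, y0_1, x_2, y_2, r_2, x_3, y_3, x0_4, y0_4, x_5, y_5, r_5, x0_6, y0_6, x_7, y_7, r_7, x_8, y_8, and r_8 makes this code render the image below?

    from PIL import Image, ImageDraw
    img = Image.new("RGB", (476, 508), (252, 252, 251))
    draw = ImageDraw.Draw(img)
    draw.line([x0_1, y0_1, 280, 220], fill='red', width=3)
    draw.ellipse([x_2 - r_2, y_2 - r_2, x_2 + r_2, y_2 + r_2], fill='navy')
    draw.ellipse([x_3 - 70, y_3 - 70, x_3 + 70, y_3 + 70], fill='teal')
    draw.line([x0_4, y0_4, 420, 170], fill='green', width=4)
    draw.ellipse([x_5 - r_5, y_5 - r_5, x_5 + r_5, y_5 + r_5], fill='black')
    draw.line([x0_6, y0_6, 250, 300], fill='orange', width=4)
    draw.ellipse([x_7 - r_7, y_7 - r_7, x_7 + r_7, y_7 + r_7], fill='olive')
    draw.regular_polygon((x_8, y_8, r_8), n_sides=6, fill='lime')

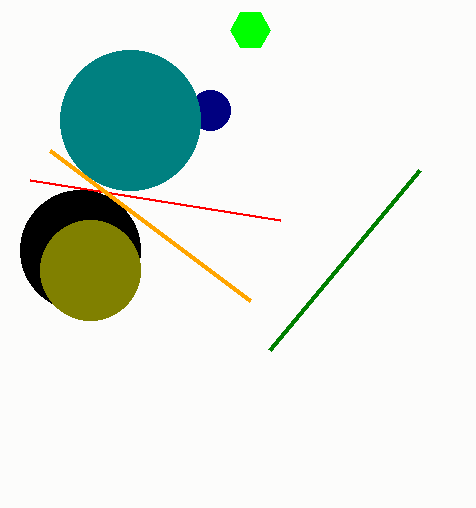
x0_1 = 30; y0_1 = 180; x_2 = 210; y_2 = 110; r_2 = 20; x_3 = 130; y_3 = 120; x0_4 = 270; y0_4 = 350; x_5 = 80; y_5 = 250; r_5 = 60; x0_6 = 50; y0_6 = 150; x_7 = 90; y_7 = 270; r_7 = 50; x_8 = 250; y_8 = 30; r_8 = 20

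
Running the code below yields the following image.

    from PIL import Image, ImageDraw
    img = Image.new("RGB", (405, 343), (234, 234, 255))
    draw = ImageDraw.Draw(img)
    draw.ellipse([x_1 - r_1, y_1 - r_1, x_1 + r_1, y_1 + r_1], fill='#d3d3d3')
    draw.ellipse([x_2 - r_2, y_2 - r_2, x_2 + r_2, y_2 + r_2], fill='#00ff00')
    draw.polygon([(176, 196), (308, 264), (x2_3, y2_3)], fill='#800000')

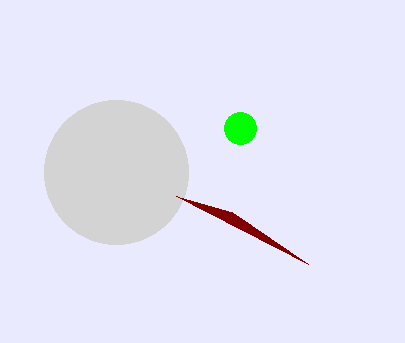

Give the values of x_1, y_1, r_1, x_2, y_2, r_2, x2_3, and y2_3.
x_1 = 116, y_1 = 172, r_1 = 72, x_2 = 240, y_2 = 128, r_2 = 16, x2_3 = 232, y2_3 = 212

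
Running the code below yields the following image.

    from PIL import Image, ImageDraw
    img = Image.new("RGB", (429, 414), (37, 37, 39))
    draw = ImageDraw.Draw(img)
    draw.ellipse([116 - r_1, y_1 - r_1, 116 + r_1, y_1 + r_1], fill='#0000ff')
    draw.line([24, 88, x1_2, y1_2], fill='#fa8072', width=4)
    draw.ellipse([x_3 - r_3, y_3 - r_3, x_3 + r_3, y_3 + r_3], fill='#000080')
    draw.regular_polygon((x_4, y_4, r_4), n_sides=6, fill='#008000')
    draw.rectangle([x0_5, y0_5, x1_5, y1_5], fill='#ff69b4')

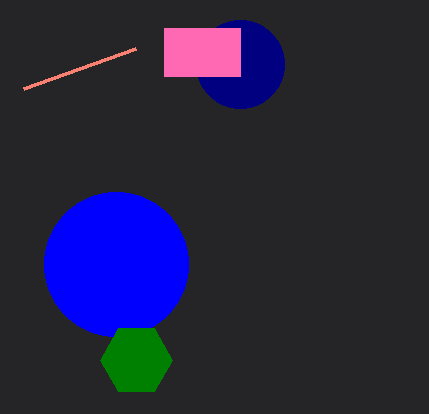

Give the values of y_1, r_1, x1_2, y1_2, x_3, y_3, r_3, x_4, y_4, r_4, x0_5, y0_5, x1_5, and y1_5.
y_1 = 264; r_1 = 72; x1_2 = 136; y1_2 = 48; x_3 = 240; y_3 = 64; r_3 = 44; x_4 = 136; y_4 = 360; r_4 = 36; x0_5 = 164; y0_5 = 28; x1_5 = 240; y1_5 = 76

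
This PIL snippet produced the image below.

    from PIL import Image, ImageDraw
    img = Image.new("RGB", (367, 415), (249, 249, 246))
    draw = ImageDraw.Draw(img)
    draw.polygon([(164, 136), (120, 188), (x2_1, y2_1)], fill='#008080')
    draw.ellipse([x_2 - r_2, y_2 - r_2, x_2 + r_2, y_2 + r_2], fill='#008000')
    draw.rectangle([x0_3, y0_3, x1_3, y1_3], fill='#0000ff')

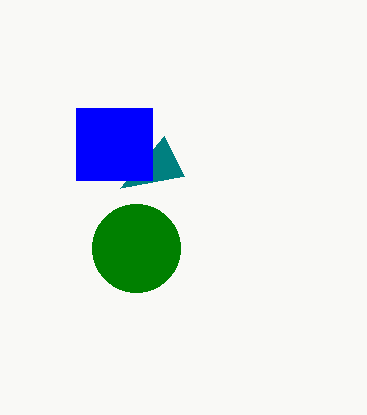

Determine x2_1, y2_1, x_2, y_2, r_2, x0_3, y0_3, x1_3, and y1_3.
x2_1 = 184; y2_1 = 176; x_2 = 136; y_2 = 248; r_2 = 44; x0_3 = 76; y0_3 = 108; x1_3 = 152; y1_3 = 180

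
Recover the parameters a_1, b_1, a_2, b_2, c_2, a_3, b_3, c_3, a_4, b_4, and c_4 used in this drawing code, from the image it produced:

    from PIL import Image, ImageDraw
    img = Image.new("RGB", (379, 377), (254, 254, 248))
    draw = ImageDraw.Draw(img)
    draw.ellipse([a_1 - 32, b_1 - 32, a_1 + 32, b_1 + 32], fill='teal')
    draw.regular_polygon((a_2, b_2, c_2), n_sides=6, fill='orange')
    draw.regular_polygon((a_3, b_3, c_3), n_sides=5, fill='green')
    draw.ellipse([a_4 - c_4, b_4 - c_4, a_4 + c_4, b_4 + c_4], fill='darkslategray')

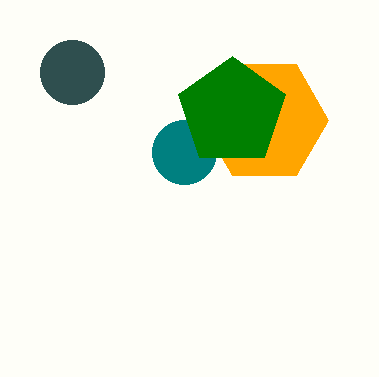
a_1 = 184
b_1 = 152
a_2 = 264
b_2 = 120
c_2 = 64
a_3 = 232
b_3 = 112
c_3 = 56
a_4 = 72
b_4 = 72
c_4 = 32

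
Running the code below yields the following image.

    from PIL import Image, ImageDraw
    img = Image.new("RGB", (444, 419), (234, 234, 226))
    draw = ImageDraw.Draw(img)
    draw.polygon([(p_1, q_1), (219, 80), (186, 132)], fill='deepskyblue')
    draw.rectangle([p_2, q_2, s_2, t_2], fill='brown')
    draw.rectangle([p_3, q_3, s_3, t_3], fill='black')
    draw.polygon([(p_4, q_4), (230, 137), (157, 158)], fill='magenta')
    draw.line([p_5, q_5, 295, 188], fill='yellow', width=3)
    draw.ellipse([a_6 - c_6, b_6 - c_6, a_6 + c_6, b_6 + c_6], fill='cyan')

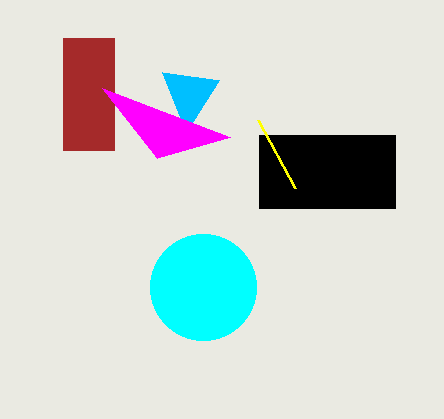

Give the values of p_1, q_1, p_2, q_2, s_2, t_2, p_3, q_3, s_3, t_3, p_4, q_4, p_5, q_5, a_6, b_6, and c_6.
p_1 = 162; q_1 = 72; p_2 = 63; q_2 = 38; s_2 = 114; t_2 = 150; p_3 = 259; q_3 = 135; s_3 = 395; t_3 = 208; p_4 = 102; q_4 = 88; p_5 = 258; q_5 = 120; a_6 = 203; b_6 = 287; c_6 = 53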